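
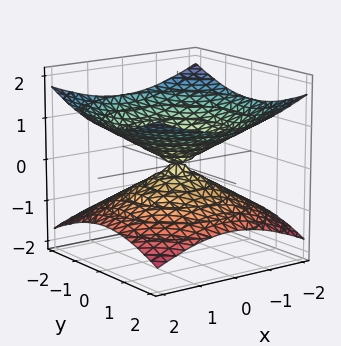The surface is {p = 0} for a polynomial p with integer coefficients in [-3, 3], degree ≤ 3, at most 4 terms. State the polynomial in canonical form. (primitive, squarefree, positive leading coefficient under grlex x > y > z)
x^2 + y^2 - 3*z^2

Degree: two nappes meeting at a single point; a quadric, so deg p = 2.
Symmetries: it's symmetric under z → −z, forcing even powers of z; the surface is invariant under rotation about z: p = q(x² + y², z).
Reading off the gridlines: a circular section at z = -1 has radius between 1 and 2; it crosses the x-axis at the gridline x = 0.
Solving for integer coefficients yields p as stated.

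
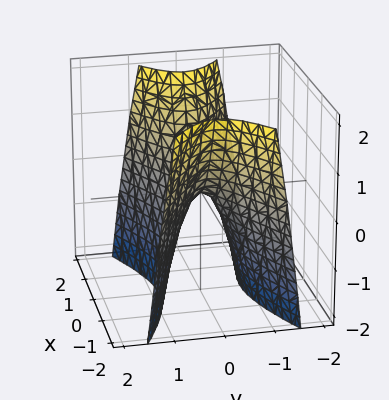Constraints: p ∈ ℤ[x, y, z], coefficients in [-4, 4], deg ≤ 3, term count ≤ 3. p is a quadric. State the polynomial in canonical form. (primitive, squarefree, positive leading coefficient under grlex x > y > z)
x^2 - 3*y^2 - z

(a) Degree: a hyperbolic paraboloid; a quadric, so deg p = 2.
(b) Symmetries: it's symmetric under x → −x, forcing even powers of x; mirror symmetry y ↦ −y ⇒ only even powers of y.
(c) Observable constraints: it meets the x-axis at x = 0 (among the integer gridlines); it crosses the y-axis at the gridline y = 0; it crosses the z-axis at the gridline z = 0.
(d) Solving for integer coefficients yields p as stated.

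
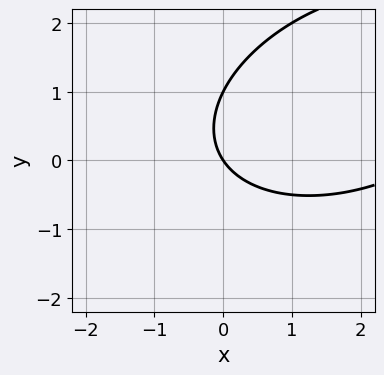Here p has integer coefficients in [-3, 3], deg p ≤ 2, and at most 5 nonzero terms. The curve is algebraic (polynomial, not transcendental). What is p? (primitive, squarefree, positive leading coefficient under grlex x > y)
x^2 - x*y + 2*y^2 - 3*x - 2*y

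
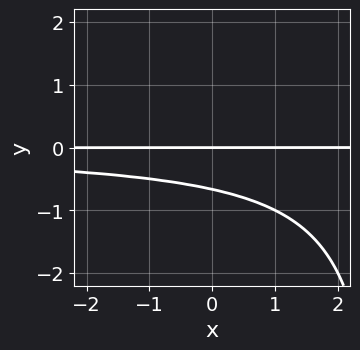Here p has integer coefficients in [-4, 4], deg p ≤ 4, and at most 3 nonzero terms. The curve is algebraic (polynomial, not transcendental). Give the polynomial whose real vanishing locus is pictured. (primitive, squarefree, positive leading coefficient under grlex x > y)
x*y^2 - 3*y^2 - 2*y

(a) The degree is 3 — a generic line meets the curve in up to 3 points.
(b) Observable constraints: one y-axis crossing is at y = 0; every point of the x-axis in the box is on the curve.
(c) Fitting integer coefficients to these (and the overall shape) gives p.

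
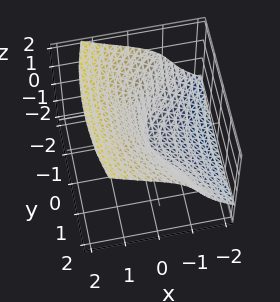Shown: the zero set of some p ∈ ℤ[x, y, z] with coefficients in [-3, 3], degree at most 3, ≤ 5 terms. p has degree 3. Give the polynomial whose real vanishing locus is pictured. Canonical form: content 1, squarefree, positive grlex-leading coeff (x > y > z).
x^3 - 2*z^3 + 3*x*z + y^2 + 2*x

1. Degree: the shape is more complex than any degree-2 surface, so deg p = 3.
2. Observable constraints: one z-axis crossing is at z = 0; it crosses the y-axis at the gridline y = 0.
3. These observations pin down the coefficients.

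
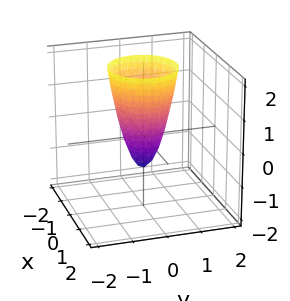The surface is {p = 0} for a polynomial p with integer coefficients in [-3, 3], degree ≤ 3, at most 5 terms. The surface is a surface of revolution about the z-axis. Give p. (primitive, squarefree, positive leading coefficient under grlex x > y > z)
1. The degree is 2 — no degree-1 surface has this shape.
2. Symmetries: rotational symmetry about the z-axis ⇒ p depends on x, y only through x² + y².
3. Checking where it meets the axes: it crosses the z-axis at the gridline z = -1; a circular section at z = 2 has radius exactly 1.
4. Putting this together gives p.

3*x^2 + 3*y^2 - z - 1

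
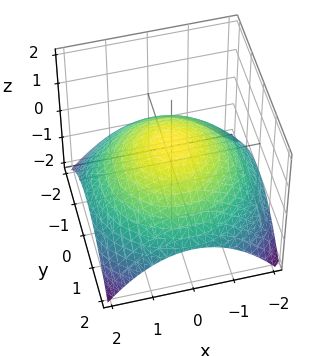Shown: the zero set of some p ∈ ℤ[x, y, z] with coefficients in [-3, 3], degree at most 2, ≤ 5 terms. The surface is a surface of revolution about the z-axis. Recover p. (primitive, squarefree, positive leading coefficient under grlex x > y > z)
1. Degree: no degree-1 surface has this shape, so deg p = 2.
2. By symmetry, the z-axis is an axis of rotation, so x and y enter only as x² + y².
3. Reading off the gridlines: a circular section at z = 0 has radius between 1 and 2.
4. These observations pin down the coefficients.

x^2 + y^2 + 3*z - 2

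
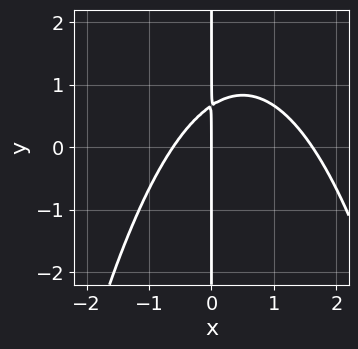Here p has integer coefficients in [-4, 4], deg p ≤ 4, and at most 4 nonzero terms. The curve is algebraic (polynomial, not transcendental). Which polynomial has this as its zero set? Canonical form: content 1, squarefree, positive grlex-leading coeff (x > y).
2*x^3 - 2*x^2 + 3*x*y - 2*x

The degree is 3 — a generic line meets the curve in up to 3 points.
Reading off the gridlines: one x-axis crossing is at x = 0; every point of the y-axis in the box is on the curve.
Together with the visible shape, these determine p as stated.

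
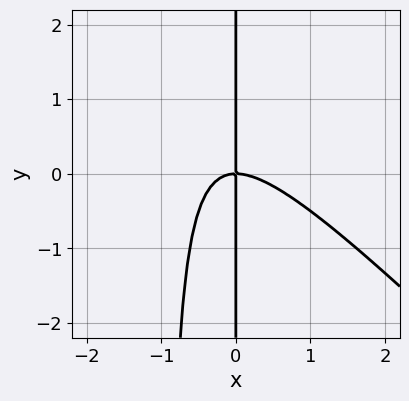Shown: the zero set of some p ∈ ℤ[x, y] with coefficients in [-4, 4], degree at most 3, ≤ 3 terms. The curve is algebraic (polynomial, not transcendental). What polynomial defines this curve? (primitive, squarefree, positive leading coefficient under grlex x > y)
1. The degree is 3 — no degree-2 curve has this shape.
2. Observable constraints: it meets the x-axis at x = 0 (among the integer gridlines); the visible y-axis segment lies entirely on the curve.
3. The integer polynomial consistent with all of this is the stated p.

x^3 + x^2*y + x*y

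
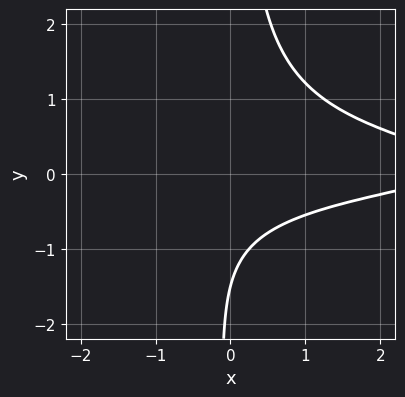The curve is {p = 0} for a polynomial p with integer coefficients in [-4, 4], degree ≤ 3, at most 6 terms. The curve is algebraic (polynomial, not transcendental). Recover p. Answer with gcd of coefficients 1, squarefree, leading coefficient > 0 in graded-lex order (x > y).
3*x*y^2 + x - 2*y - 3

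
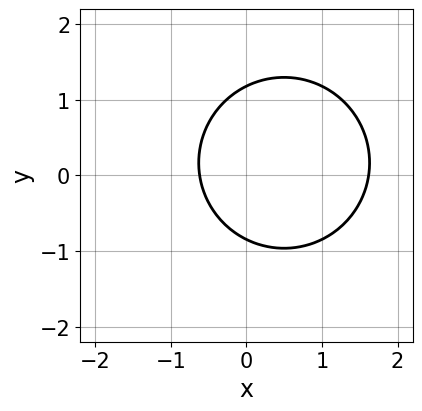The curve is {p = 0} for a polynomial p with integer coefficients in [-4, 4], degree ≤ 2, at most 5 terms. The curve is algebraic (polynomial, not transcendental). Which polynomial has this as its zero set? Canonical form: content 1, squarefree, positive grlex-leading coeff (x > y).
3*x^2 + 3*y^2 - 3*x - y - 3

First, deg p = 2. A generic line meets the curve in up to 2 points.
Finally, solving for integer coefficients yields p as stated.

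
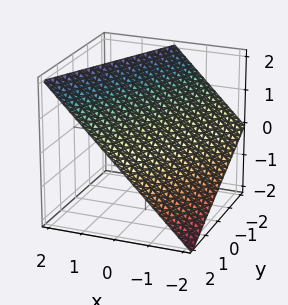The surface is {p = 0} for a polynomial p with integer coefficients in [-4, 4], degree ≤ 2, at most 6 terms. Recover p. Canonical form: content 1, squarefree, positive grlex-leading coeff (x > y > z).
2*x - y - 2*z + 2

1. Degree: every cross-section is a straight line — this is a plane, so deg p = 1.
2. Observable constraints: it meets the y-axis at y = 2 (among the integer gridlines); it crosses the z-axis at the gridline z = 1; one x-axis crossing is at x = -1.
3. These observations pin down the coefficients.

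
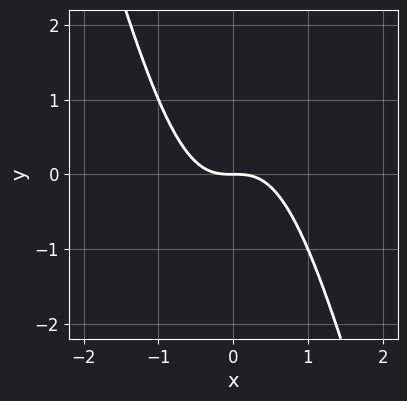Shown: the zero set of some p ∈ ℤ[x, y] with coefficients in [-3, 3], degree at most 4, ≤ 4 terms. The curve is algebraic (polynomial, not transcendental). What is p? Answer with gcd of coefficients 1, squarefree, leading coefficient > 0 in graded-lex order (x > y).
3*x^3 + x^2*y + 2*y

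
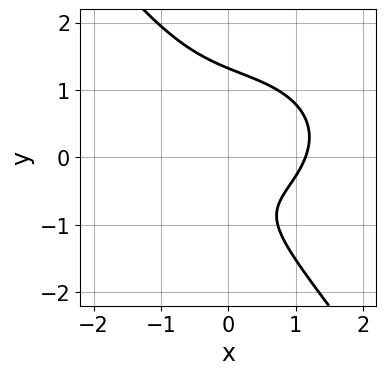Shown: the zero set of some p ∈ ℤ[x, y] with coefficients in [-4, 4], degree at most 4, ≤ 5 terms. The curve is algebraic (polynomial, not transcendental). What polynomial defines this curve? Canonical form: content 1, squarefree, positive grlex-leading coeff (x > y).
The degree is 3 — a generic line meets the curve in up to 3 points.
Matching integer coefficients to the picture gives p.

2*x^3 + 3*x*y^2 + 3*y^3 - 3*y - 3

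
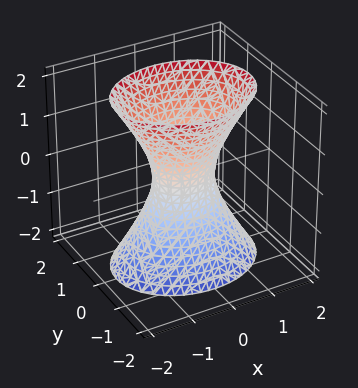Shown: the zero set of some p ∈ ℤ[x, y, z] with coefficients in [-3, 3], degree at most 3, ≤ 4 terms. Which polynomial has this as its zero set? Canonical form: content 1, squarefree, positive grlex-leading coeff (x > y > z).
2*x^2 + 3*y^2 - z^2 - 1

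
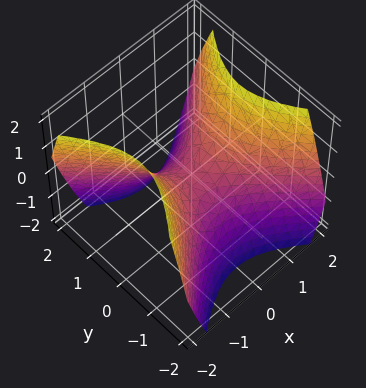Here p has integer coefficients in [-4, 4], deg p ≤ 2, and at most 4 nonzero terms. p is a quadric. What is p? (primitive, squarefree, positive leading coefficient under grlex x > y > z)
x^2 - y^2 - z

(a) deg p = 2. A hyperbolic paraboloid; a quadric.
(b) Symmetries: the y ↦ −y reflection is a symmetry, so y appears only in even powers; mirror symmetry x ↦ −x ⇒ only even powers of x.
(c) Against the integer gridlines: it crosses the x-axis at the gridline x = 0; it crosses the z-axis at the gridline z = 0.
(d) These observations pin down the coefficients.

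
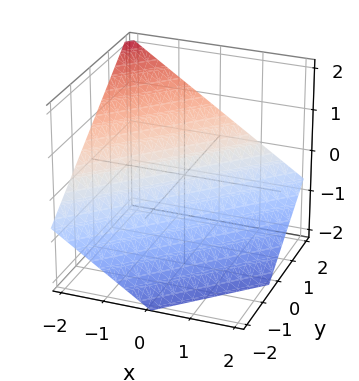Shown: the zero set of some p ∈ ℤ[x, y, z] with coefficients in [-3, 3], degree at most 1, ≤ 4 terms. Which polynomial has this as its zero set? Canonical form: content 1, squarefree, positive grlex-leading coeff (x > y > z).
2*x - 2*y + 3*z + 2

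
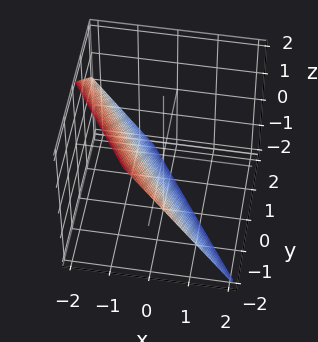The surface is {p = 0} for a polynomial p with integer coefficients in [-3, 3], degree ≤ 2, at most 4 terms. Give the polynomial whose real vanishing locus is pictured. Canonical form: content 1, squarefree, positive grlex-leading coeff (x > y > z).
3*x + 2*y + 2*z + 2

1. Degree: every cross-section is a straight line — this is a plane, so deg p = 1.
2. From the visible intercepts: it meets the y-axis at y = -1 (among the integer gridlines); it meets the z-axis at z = -1 (among the integer gridlines).
3. These observations pin down the coefficients.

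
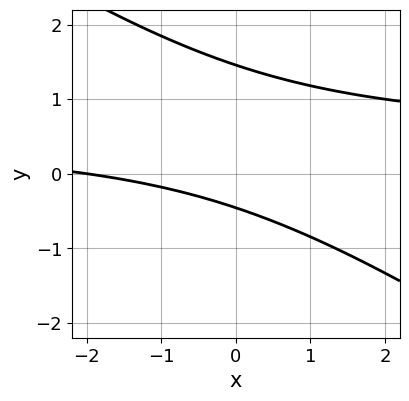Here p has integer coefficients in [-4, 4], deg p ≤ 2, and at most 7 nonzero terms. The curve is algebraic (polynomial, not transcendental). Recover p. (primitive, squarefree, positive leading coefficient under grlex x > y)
2*x*y + 3*y^2 - x - 3*y - 2

(a) Degree: a generic line meets the curve in up to 2 points, so deg p = 2.
(b) Reading off the gridlines: it meets the x-axis at x = -2 (among the integer gridlines).
(c) Fitting integer coefficients to these (and the overall shape) gives p.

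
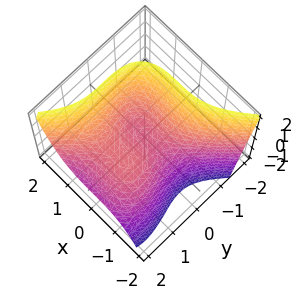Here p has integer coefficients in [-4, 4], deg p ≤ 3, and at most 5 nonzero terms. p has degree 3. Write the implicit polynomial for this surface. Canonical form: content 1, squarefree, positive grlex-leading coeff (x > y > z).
2*x^3 - 2*y^3 - y^2*z + 3*y^2 - 3*z

Degree: a generic line meets the surface in up to 3 points, so deg p = 3.
Observable constraints: one z-axis crossing is at z = 0; it meets the x-axis at x = 0 (among the integer gridlines).
Fitting integer coefficients to these (and the overall shape) gives p.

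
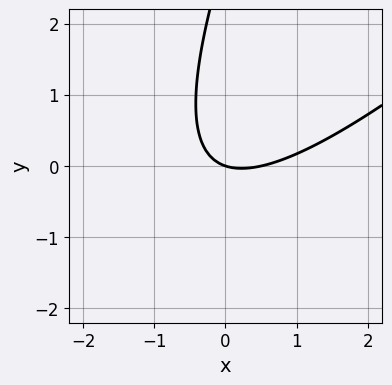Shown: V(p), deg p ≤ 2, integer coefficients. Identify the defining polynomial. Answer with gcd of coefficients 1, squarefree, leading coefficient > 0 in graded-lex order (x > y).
2*x^2 - 3*x*y + y^2 - x - 3*y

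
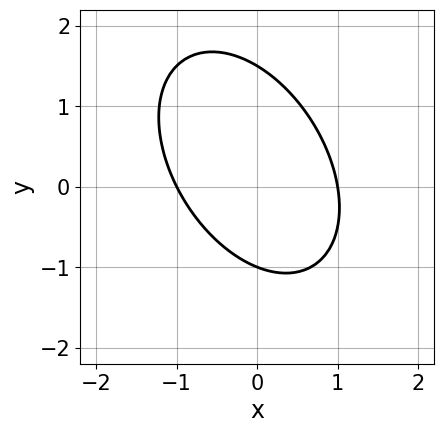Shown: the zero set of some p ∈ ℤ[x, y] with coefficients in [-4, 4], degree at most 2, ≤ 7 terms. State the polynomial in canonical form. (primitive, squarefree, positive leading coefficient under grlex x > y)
(a) The degree is 2 — a generic line meets the curve in up to 2 points.
(b) From the visible intercepts: among the integer gridlines, it crosses the x-axis at x ∈ {-1, 1}; it meets the y-axis at y = -1 (among the integer gridlines).
(c) Together with the visible shape, these determine p as stated.

3*x^2 + 2*x*y + 2*y^2 - y - 3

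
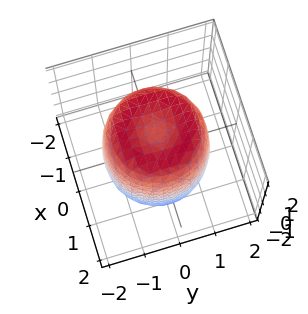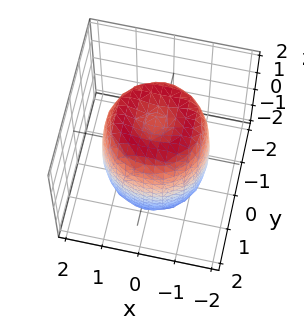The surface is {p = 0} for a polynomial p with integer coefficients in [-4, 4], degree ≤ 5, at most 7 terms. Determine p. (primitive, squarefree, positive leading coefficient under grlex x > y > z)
2*x^4 + 4*x^2*y^2 + 2*y^4 - 3*x^2 - 3*y^2 + z^2 - 2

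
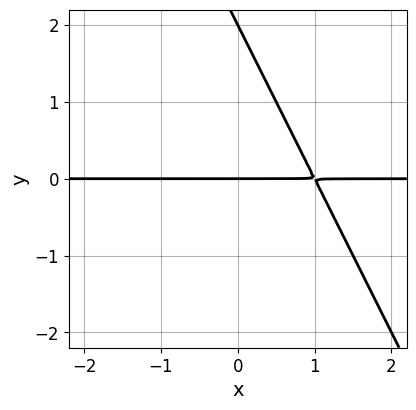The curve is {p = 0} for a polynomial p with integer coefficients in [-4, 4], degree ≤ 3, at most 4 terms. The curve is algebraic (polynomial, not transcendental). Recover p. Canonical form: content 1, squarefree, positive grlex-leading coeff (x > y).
First, deg p = 2. The shape is more complex than any degree-1 curve.
Next, from the visible intercepts: among the integer gridlines, it crosses the y-axis at y ∈ {0, 2}; the visible x-axis segment lies entirely on the curve.
Finally, the integer polynomial consistent with all of this is the stated p.

2*x*y + y^2 - 2*y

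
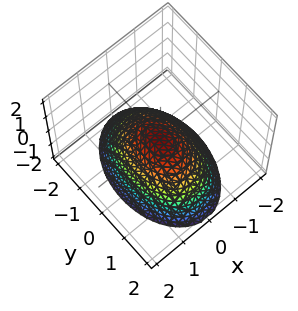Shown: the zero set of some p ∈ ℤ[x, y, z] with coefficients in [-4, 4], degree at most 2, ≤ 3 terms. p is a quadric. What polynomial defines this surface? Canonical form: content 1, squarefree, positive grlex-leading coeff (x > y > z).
(a) deg p = 2. A paraboloid; a quadric.
(b) Symmetries: the x ↦ −x reflection is a symmetry, so x appears only in even powers; mirror symmetry y ↦ −y ⇒ only even powers of y.
(c) Checking where it meets the axes: one x-axis crossing is at x = 0; one y-axis crossing is at y = 0.
(d) Assembling these constraints gives the stated polynomial.

2*x^2 + y^2 + 2*z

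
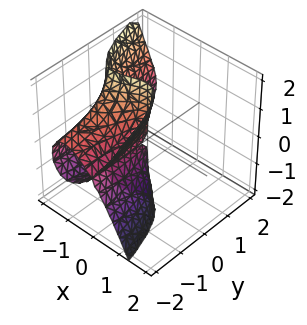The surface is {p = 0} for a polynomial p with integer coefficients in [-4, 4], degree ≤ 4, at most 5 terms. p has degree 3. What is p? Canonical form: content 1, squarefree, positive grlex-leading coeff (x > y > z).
First, the degree is 3 — the shape is more complex than any degree-2 surface.
Then, from the visible intercepts: every point of the y-axis in the box is on the surface; the visible z-axis segment lies entirely on the surface.
Finally, assembling these constraints gives the stated polynomial.

2*x^3 + y*z^2 + 3*x^2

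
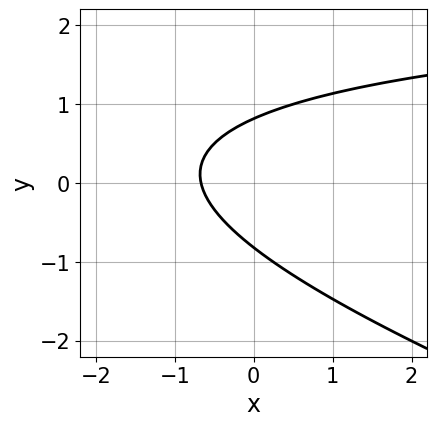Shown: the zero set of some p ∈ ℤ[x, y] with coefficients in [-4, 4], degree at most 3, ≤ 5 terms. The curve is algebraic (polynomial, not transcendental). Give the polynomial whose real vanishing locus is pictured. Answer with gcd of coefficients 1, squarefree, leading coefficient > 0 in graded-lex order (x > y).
The degree is 2 — a generic line meets the curve in up to 2 points.
Putting this together gives p.

x*y + 3*y^2 - 3*x - 2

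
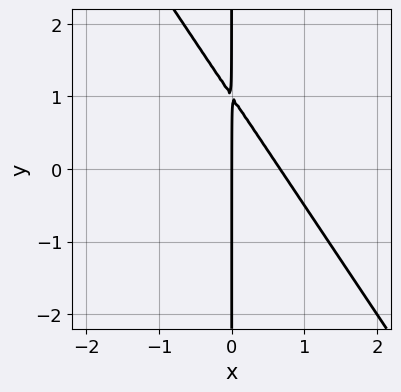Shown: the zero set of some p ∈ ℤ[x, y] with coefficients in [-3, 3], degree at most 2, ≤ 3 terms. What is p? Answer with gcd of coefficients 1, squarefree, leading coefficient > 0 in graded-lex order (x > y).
1. deg p = 2.
2. From the visible intercepts: it meets the x-axis at x = 0 (among the integer gridlines); the visible y-axis segment lies entirely on the curve.
3. These observations pin down the coefficients.

3*x^2 + 2*x*y - 2*x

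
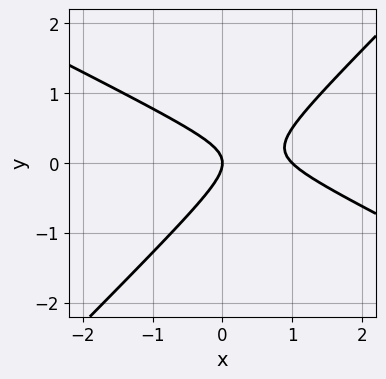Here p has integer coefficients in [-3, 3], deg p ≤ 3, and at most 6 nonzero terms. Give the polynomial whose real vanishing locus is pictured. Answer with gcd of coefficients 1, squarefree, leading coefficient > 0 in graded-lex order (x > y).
deg p = 2. A generic line meets the curve in up to 2 points.
Reading off the gridlines: one y-axis crossing is at y = 0; among the integer gridlines, it crosses the x-axis at x ∈ {0, 1}.
Fitting integer coefficients to these (and the overall shape) gives p.

x^2 + x*y - 2*y^2 - x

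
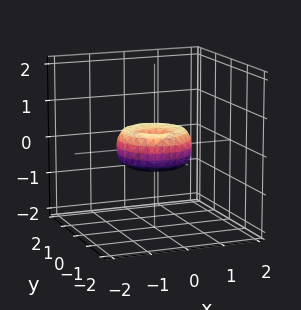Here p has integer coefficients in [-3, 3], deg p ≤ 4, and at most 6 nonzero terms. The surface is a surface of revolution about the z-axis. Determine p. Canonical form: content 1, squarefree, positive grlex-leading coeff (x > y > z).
x^4 + 2*x^2*y^2 + y^4 - x^2 - y^2 + z^2

1. deg p = 4.
2. Symmetry: the z-axis is an axis of rotation, so x and y enter only as x² + y².
3. Against the integer gridlines: one z-axis crossing is at z = 0; among the integer gridlines, it crosses the x-axis at x ∈ {-1, 0, 1}; among the integer gridlines, it crosses the y-axis at y ∈ {-1, 0, 1}; a circular section at z = 0 has radius exactly 1.
4. These observations pin down the coefficients.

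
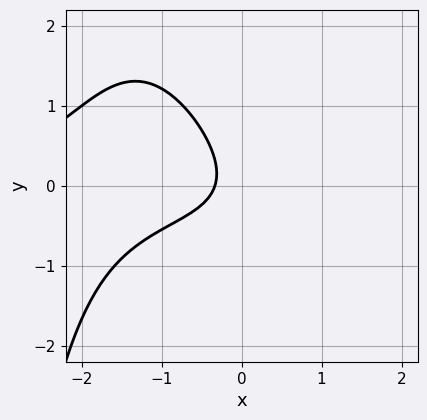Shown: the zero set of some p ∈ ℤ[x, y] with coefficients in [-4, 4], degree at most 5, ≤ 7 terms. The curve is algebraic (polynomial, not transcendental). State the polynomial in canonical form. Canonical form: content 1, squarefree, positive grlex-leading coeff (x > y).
x^3*y - 3*x*y - 3*y^2 - 3*x - 1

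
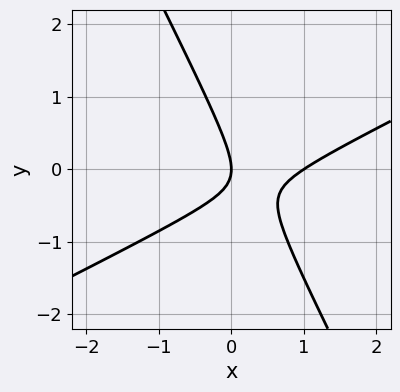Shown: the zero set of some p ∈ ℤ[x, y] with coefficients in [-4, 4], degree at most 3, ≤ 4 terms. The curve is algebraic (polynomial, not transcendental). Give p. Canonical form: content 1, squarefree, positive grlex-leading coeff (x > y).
2*x^2 - 3*x*y - 2*y^2 - 2*x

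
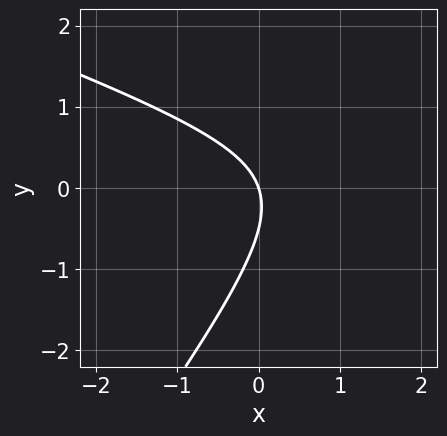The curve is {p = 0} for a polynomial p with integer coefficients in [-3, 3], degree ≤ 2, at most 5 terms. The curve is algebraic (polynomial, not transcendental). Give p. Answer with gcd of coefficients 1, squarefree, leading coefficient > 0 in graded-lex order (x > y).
x^2 + 2*x*y - 2*y^2 - 3*x - y

The degree is 2 — a generic line meets the curve in up to 2 points.
From the axis intercepts and sections: it crosses the x-axis at the gridline x = 0; one y-axis crossing is at y = 0.
Matching integer coefficients to the picture gives p.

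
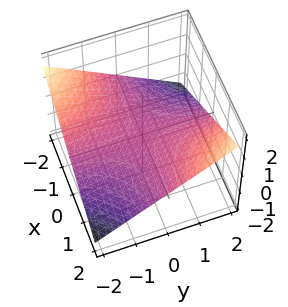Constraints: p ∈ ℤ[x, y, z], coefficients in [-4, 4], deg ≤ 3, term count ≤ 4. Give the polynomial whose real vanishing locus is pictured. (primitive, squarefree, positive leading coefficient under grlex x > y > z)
(a) The degree is 2 — a saddle surface; a quadric.
(b) From the axis intercepts and sections: the visible y-axis segment lies entirely on the surface; it crosses the z-axis at the gridline z = 0.
(c) These observations pin down the coefficients. Check: (-1, 0, 0) on the x-axis lies on the surface, and p(-1, 0, 0) = 0. ✓

x*y - 3*z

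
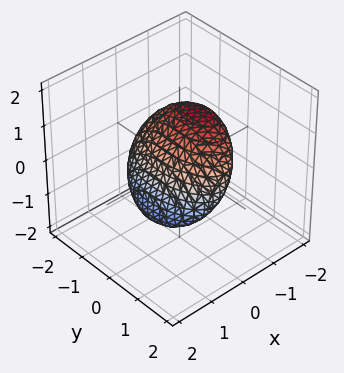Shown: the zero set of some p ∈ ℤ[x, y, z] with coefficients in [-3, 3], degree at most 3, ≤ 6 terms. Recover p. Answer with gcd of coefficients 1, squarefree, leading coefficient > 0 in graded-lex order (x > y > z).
1. The degree is 2 — no degree-1 surface has this shape.
2. Reading off the gridlines: the z-axis gridline crossings are at z ∈ {-1, 1}.
3. These observations pin down the coefficients.

3*x^2 + 3*x*z + y^2 + 2*z^2 - 2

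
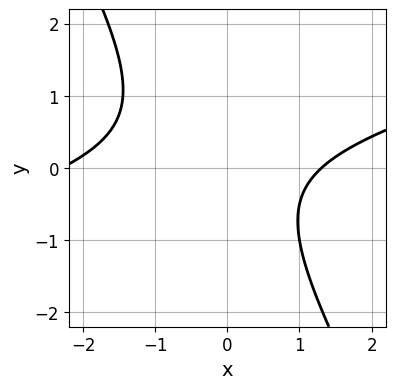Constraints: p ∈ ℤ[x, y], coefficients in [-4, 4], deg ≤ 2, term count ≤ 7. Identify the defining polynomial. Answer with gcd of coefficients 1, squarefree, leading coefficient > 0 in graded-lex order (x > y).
The degree is 2 — a generic line meets the curve in up to 2 points.
Reading off the gridlines: the curve avoids every integer y-axis point in the box.
Fitting integer coefficients to these (and the overall shape) gives p.

x^2 - 3*x*y - 2*y^2 + x - 3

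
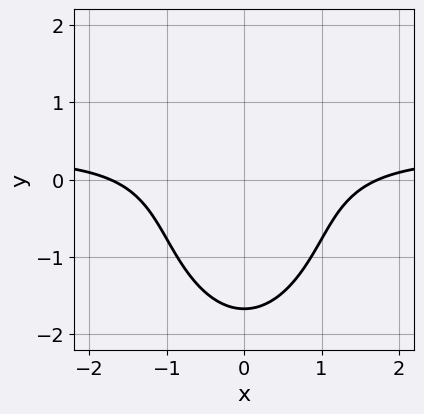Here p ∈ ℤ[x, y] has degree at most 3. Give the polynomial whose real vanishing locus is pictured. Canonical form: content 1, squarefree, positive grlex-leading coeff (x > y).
3*x^2*y + y^3 - x^2 - y + 3

(a) deg p = 3. The shape is more complex than any degree-2 curve.
(b) Symmetries: it's symmetric under x → −x, forcing even powers of x.
(c) Putting this together gives p.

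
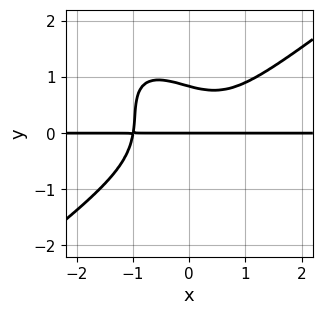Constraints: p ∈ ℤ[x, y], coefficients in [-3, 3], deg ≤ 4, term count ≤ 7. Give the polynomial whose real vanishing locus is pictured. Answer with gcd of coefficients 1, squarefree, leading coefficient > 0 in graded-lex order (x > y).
2*x^3*y - 2*x*y^3 - 2*y^4 - y^2 + 2*y

1. The degree is 4 — a generic line meets the curve in up to 4 points.
2. Checking where it meets the axes: every point of the x-axis in the box is on the curve; it crosses the y-axis at the gridline y = 0.
3. Assembling these constraints gives the stated polynomial.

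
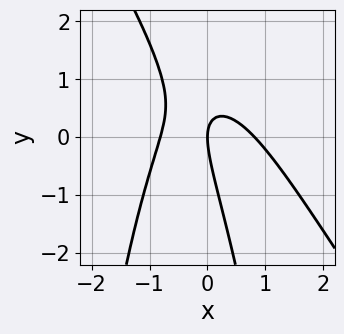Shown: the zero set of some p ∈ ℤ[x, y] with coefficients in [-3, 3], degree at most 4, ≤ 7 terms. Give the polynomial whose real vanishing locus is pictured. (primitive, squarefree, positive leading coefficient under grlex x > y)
The degree is 3 — no degree-2 curve has this shape.
Reading off the gridlines: one x-axis crossing is at x = 0; one y-axis crossing is at y = 0.
Putting this together gives p.

3*x^3 + 2*x^2*y + 3*x*y + y^2 - 2*x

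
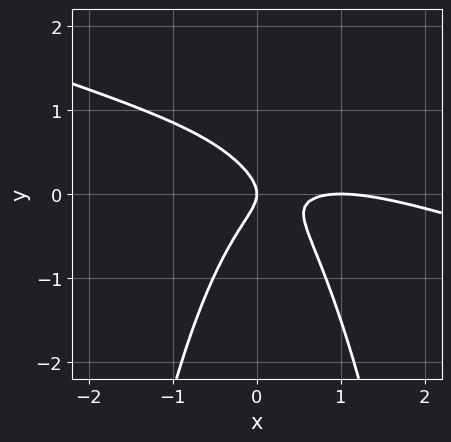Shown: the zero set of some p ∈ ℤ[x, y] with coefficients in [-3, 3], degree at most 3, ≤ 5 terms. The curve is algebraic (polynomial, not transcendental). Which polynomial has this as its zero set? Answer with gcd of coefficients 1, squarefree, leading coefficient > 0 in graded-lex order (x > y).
Degree: the shape is more complex than any degree-2 curve, so deg p = 3.
Checking where it meets the axes: it crosses the y-axis at the gridline y = 0; among the integer gridlines, it crosses the x-axis at x ∈ {0, 1}.
Putting this together gives p.

x^3 + 3*x^2*y - 2*x^2 + 2*y^2 + x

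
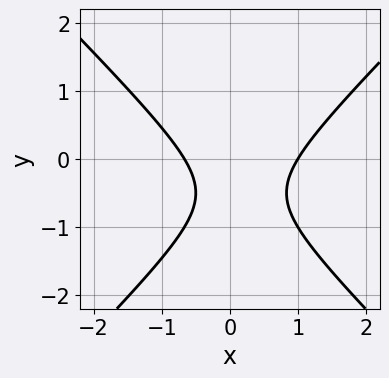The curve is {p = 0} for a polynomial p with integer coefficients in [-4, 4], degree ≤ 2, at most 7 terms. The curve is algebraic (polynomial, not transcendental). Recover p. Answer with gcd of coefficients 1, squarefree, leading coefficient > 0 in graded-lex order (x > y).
(a) deg p = 2. No degree-1 curve has this shape.
(b) Checking where it meets the axes: no y-intercept at any integer in the box; one x-axis crossing is at x = 1.
(c) Together with the visible shape, these determine p as stated.

3*x^2 - 3*y^2 - x - 3*y - 2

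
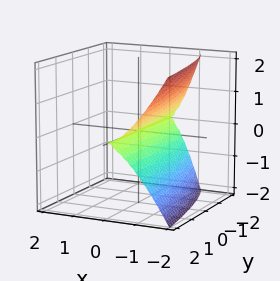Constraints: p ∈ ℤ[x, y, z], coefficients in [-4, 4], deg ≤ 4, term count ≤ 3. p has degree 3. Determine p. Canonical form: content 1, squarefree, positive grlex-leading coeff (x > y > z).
First, deg p = 3. No degree-2 surface has this shape.
Next, checking where it meets the axes: it meets the x-axis at x = 0 (among the integer gridlines); every point of the y-axis in the box is on the surface; one z-axis crossing is at z = 0.
Finally, fitting integer coefficients to these (and the overall shape) gives p.

3*x^3 + y*z^2 + 3*z^2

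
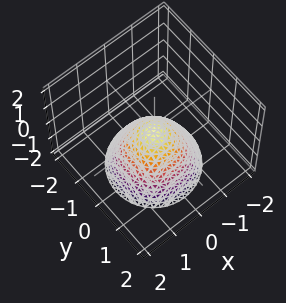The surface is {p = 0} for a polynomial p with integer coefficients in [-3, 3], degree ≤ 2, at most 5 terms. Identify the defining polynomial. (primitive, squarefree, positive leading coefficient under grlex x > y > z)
x^2 + y^2 + z

1. Degree: a paraboloid; a quadric, so deg p = 2.
2. By symmetry, the z-axis is an axis of rotation, so x and y enter only as x² + y².
3. Observable constraints: it crosses the z-axis at the gridline z = 0; it crosses the y-axis at the gridline y = 0; a circular section at z = -2 has radius between 1 and 2.
4. Solving for integer coefficients yields p as stated.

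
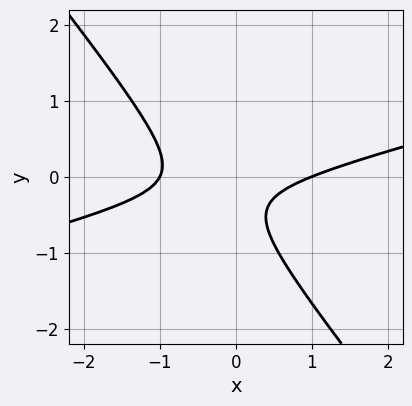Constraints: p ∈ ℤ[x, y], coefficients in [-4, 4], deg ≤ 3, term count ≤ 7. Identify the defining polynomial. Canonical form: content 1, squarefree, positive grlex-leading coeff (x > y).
The degree is 2 — no degree-1 curve has this shape.
Reading off the gridlines: among the integer gridlines, it crosses the x-axis at x ∈ {-1, 1}; it misses every integer gridline on the y-axis.
Solving for integer coefficients yields p as stated.

x^2 - 3*x*y - 3*y^2 - 2*y - 1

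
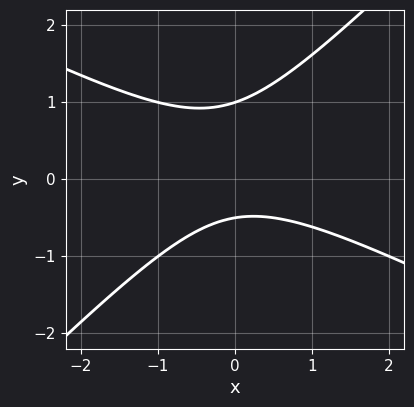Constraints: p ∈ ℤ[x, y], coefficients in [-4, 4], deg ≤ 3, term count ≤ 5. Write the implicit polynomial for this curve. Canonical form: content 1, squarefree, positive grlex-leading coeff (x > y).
x^2 + x*y - 2*y^2 + y + 1

1. deg p = 2. A generic line meets the curve in up to 2 points.
2. Reading off the gridlines: it misses every integer gridline on the x-axis; it crosses the y-axis at the gridline y = 1.
3. These observations pin down the coefficients.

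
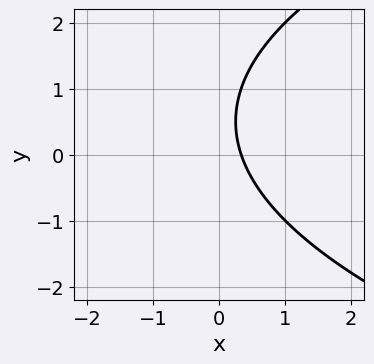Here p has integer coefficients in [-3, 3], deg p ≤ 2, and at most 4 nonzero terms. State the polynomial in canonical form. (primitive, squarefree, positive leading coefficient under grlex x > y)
First, the degree is 2 — a generic line meets the curve in up to 2 points.
Next, from the axis intercepts and sections: it misses every integer gridline on the y-axis.
Finally, together with the visible shape, these determine p as stated.

y^2 - 3*x - y + 1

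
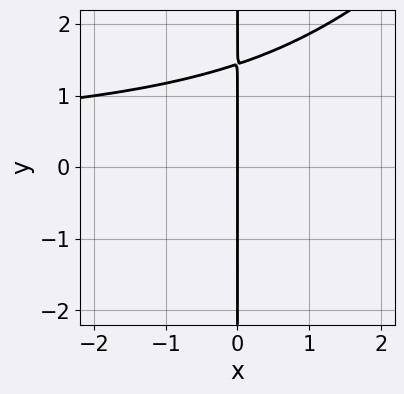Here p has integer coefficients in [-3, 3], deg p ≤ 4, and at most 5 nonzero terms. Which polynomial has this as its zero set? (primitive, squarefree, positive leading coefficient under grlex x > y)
x^2*y^2 - x*y^3 + 3*x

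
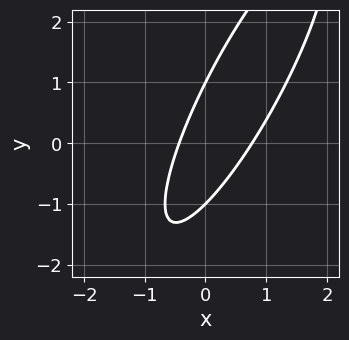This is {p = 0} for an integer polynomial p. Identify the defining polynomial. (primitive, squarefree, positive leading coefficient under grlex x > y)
3*x^2 - 3*x*y + y^2 - x - 1

First, degree: the shape is more complex than any degree-1 curve, so deg p = 2.
Then, reading off the gridlines: among the integer gridlines, it crosses the y-axis at y ∈ {-1, 1}.
Finally, the integer polynomial consistent with all of this is the stated p.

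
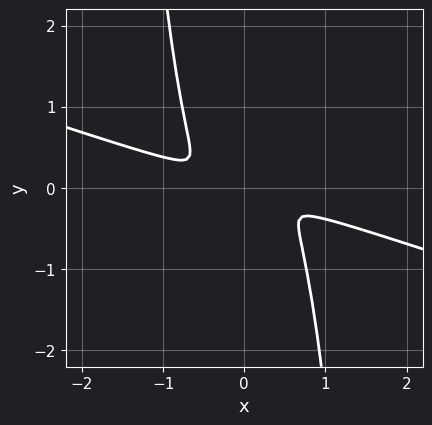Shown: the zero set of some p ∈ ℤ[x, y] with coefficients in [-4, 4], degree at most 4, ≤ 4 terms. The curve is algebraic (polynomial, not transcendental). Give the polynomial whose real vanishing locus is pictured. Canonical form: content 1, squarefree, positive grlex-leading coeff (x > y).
x^4 + 3*x^3*y + y^2

First, the degree is 4 — a generic line meets the curve in up to 4 points.
Finally, matching integer coefficients to the picture gives p.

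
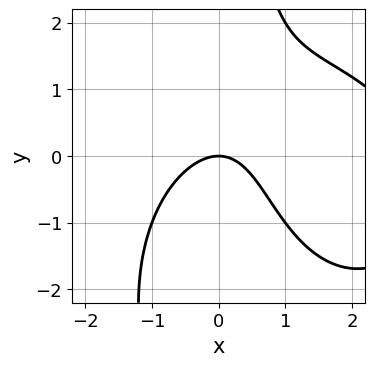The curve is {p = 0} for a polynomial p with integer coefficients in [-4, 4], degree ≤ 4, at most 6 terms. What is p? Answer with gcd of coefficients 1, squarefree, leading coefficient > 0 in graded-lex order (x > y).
x^3 + x*y^2 - 3*x^2 + 2*x*y - 3*y

Degree: no degree-2 curve has this shape, so deg p = 3.
From the axis intercepts and sections: one x-axis crossing is at x = 0; one y-axis crossing is at y = 0.
Assembling these constraints gives the stated polynomial.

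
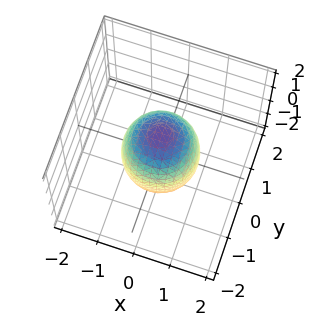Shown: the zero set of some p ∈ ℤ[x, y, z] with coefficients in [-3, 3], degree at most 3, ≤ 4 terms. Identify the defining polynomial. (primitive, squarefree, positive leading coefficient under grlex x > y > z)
First, degree: a closed, bounded, convex surface; a quadric, so deg p = 2.
Then, symmetries: mirror symmetry z ↦ −z ⇒ only even powers of z; rotational symmetry about the z-axis ⇒ p depends on x, y only through x² + y².
Then, checking where it meets the axes: among the integer gridlines, it crosses the x-axis at x ∈ {-1, 1}; a circular section at z = 1 has radius between 0 and 1; the y-axis gridline crossings are at y ∈ {-1, 1}.
Finally, the integer polynomial consistent with all of this is the stated p.

2*x^2 + 2*y^2 + z^2 - 2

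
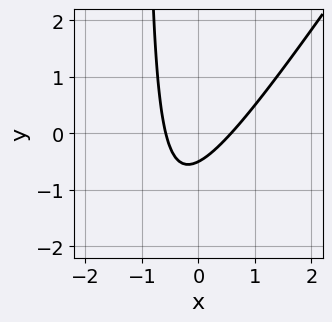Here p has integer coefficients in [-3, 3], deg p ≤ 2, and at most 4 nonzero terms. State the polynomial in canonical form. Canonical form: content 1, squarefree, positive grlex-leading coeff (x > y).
3*x^2 - 2*x*y - 2*y - 1

(a) Degree: the shape is more complex than any degree-1 curve, so deg p = 2.
(b) The integer polynomial consistent with all of this is the stated p.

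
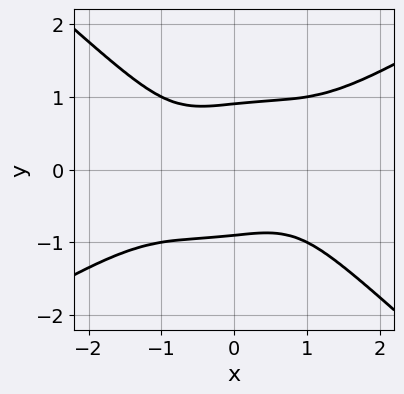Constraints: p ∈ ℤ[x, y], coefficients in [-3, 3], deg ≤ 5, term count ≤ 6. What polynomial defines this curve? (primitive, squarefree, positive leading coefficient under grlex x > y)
1. Degree: no degree-3 curve has this shape, so deg p = 4.
2. From the axis intercepts and sections: it misses every integer gridline on the x-axis.
3. Matching integer coefficients to the picture gives p.

x^4 - x^3*y - 3*y^4 + x*y + 2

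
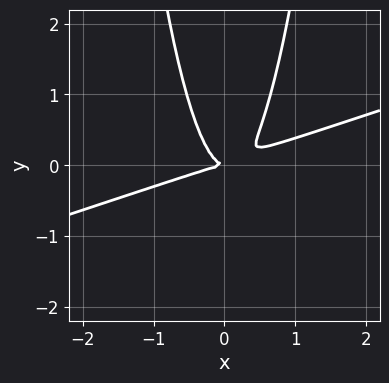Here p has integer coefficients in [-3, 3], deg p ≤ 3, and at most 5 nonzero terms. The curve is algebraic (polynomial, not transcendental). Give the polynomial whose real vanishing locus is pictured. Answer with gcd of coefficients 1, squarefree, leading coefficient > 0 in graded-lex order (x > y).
x^3 - 3*x^2*y + y^2

Degree: the shape is more complex than any degree-2 curve, so deg p = 3.
From the visible intercepts: it crosses the y-axis at the gridline y = 0; it crosses the x-axis at the gridline x = 0.
These observations pin down the coefficients.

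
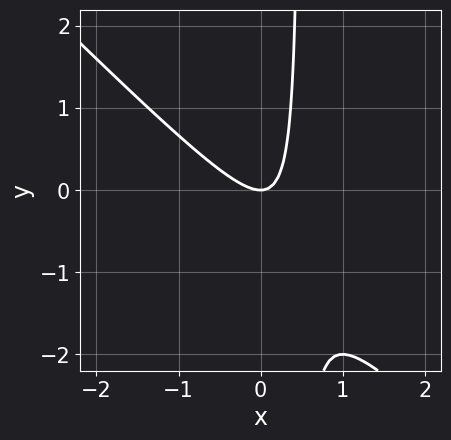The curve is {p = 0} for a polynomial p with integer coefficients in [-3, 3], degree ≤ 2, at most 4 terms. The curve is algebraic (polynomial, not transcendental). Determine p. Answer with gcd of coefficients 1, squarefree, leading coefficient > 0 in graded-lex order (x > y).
1. deg p = 2. A generic line meets the curve in up to 2 points.
2. Checking where it meets the axes: it meets the y-axis at y = 0 (among the integer gridlines); it meets the x-axis at x = 0 (among the integer gridlines).
3. These observations pin down the coefficients.

2*x^2 + 2*x*y - y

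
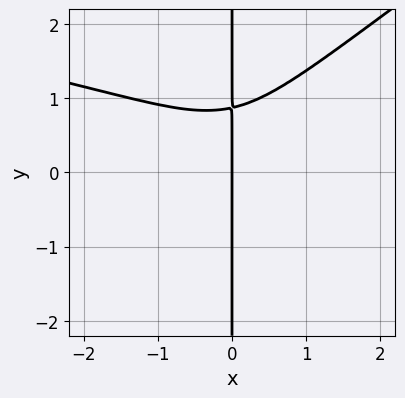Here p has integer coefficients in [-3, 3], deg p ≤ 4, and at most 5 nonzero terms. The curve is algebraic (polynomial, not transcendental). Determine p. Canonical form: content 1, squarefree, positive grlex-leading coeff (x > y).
1. Degree: a generic line meets the curve in up to 4 points, so deg p = 4.
2. Observable constraints: every point of the y-axis in the box is on the curve; it meets the x-axis at x = 0 (among the integer gridlines).
3. Putting this together gives p.

2*x^2*y^2 - 3*x*y^3 + 2*x^3 + 2*x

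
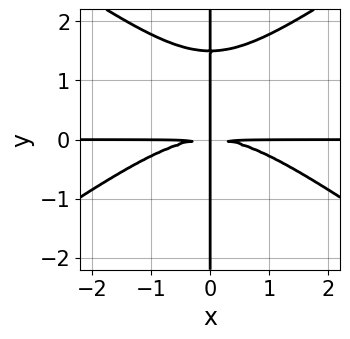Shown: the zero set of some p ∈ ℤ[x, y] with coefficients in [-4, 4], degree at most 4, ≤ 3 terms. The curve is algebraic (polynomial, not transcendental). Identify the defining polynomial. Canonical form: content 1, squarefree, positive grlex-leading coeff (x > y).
First, the degree is 4 — a generic line meets the curve in up to 4 points.
Next, reading off the gridlines: the visible x-axis segment lies entirely on the curve; the visible y-axis segment lies entirely on the curve.
Finally, these observations pin down the coefficients.

x^3*y - 2*x*y^3 + 3*x*y^2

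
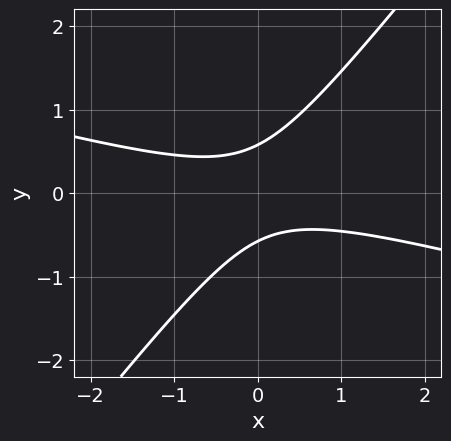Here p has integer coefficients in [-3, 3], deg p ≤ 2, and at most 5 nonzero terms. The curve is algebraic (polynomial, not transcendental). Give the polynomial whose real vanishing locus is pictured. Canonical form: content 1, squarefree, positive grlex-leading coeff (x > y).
First, the degree is 2 — the shape is more complex than any degree-1 curve.
Then, from the visible intercepts: the curve avoids every integer x-axis point in the box.
Finally, putting this together gives p.

x^2 + 3*x*y - 3*y^2 + 1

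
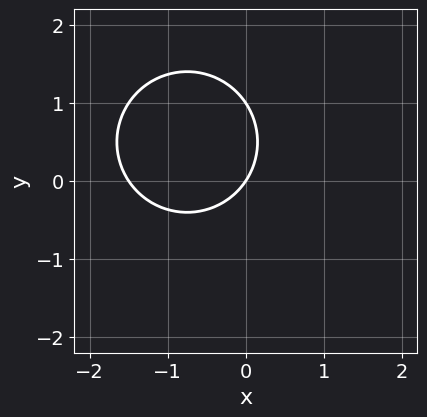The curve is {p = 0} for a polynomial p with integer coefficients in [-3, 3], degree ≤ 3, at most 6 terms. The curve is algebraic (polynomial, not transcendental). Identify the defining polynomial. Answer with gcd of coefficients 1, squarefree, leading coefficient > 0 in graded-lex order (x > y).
2*x^2 + 2*y^2 + 3*x - 2*y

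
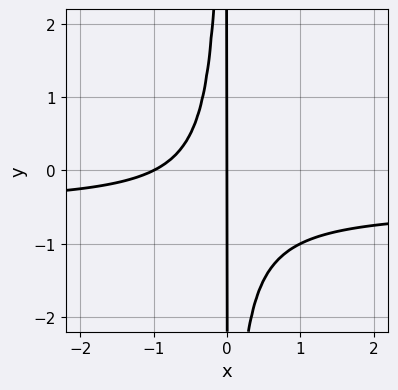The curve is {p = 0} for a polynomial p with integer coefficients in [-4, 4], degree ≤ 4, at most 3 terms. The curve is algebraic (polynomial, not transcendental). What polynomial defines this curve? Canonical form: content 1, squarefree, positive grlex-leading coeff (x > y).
(a) deg p = 3.
(b) Against the integer gridlines: every point of the y-axis in the box is on the curve; the x-axis gridline crossings are at x ∈ {-1, 0}.
(c) Putting this together gives p.

2*x^2*y + x^2 + x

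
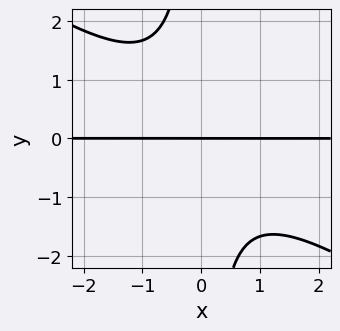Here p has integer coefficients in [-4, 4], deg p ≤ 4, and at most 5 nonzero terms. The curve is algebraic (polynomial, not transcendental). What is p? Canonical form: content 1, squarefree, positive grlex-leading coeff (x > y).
First, degree: no degree-2 curve has this shape, so deg p = 3.
Next, reading off the gridlines: one y-axis crossing is at y = 0; every point of the x-axis in the box is on the curve.
Finally, the integer polynomial consistent with all of this is the stated p.

2*x^2*y + 3*x*y^2 + 3*y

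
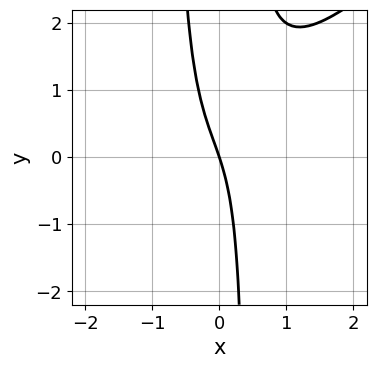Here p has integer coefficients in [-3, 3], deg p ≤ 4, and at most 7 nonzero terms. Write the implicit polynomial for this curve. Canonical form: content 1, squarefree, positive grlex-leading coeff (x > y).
deg p = 3.
Observable constraints: it meets the y-axis at y = 0 (among the integer gridlines); one x-axis crossing is at x = 0.
Solving for integer coefficients yields p as stated.

3*x^3 - 3*x^2*y - x*y + 3*x + y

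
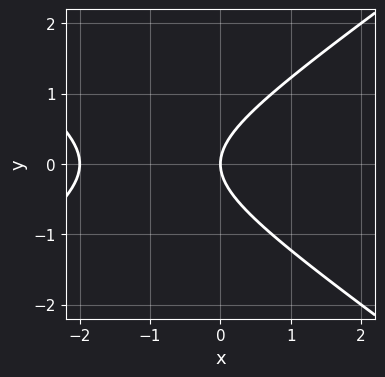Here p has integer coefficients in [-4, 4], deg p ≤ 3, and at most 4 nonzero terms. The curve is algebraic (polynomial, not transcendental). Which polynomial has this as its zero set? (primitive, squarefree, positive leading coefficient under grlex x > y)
x^2 - 2*y^2 + 2*x

The degree is 2 — no degree-1 curve has this shape.
Symmetries: the y ↦ −y reflection is a symmetry, so y appears only in even powers.
Observable constraints: it meets the y-axis at y = 0 (among the integer gridlines); the x-axis gridline crossings are at x ∈ {-2, 0}.
Matching integer coefficients to the picture gives p.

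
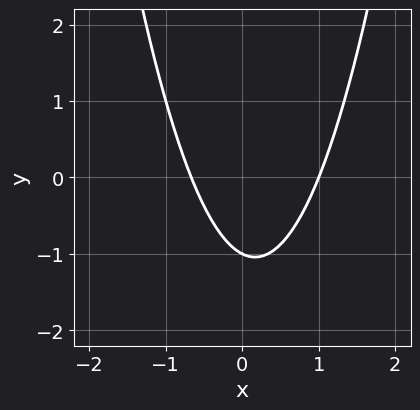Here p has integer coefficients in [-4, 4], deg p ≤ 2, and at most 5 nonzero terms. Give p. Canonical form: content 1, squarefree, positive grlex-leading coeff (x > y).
3*x^2 - x - 2*y - 2

1. deg p = 2. A generic line meets the curve in up to 2 points.
2. From the axis intercepts and sections: it meets the x-axis at x = 1 (among the integer gridlines); one y-axis crossing is at y = -1.
3. Solving for integer coefficients yields p as stated.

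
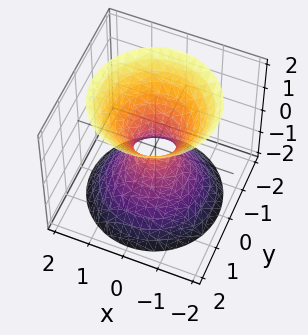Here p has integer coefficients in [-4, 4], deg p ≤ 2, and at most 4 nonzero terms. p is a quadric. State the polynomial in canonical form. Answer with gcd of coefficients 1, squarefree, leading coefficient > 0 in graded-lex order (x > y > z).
1. Degree: one connected sheet with a waist; a quadric, so deg p = 2.
2. Symmetries: the surface is invariant under rotation about z: p = q(x² + y², z); it's symmetric under z → −z, forcing even powers of z.
3. Against the integer gridlines: the surface avoids every integer z-axis point in the box; a circular section at z = 0 has radius between 0 and 1.
4. Putting this together gives p.

3*x^2 + 3*y^2 - 2*z^2 - 1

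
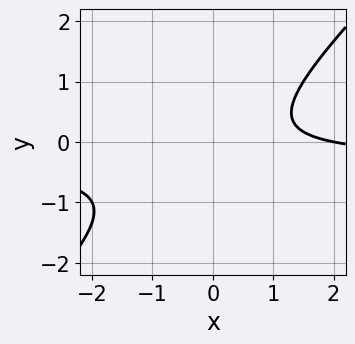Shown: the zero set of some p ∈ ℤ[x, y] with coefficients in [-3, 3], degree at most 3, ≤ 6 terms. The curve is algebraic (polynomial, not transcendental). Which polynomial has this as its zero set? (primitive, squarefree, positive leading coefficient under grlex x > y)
1. Degree: no degree-1 curve has this shape, so deg p = 2.
2. From the visible intercepts: it meets the x-axis at x = 2 (among the integer gridlines); no y-intercept at any integer in the box.
3. Putting this together gives p.

3*x*y - 3*y^2 + x - y - 2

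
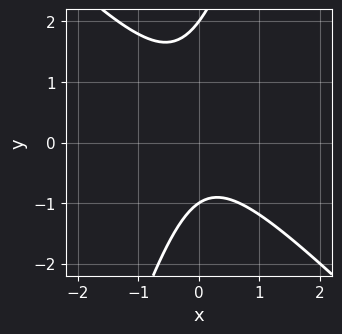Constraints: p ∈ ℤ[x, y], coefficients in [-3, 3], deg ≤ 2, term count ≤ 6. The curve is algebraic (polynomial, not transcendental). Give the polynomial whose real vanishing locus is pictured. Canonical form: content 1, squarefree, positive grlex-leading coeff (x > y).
3*x^2 + 2*x*y - y^2 + y + 2

1. deg p = 2. A generic line meets the curve in up to 2 points.
2. Reading off the gridlines: among the integer gridlines, it crosses the y-axis at y ∈ {-1, 2}; it misses every integer gridline on the x-axis.
3. Solving for integer coefficients yields p as stated.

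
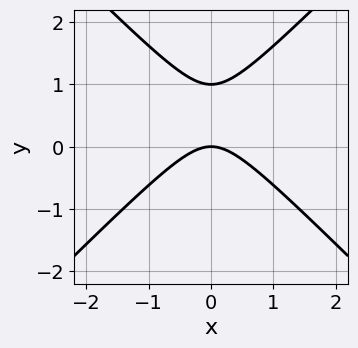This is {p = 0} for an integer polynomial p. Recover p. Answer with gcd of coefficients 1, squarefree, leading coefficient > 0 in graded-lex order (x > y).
x^2 - y^2 + y

1. Degree: no degree-1 curve has this shape, so deg p = 2.
2. Symmetries: the x ↦ −x reflection is a symmetry, so x appears only in even powers.
3. Reading off the gridlines: it crosses the x-axis at the gridline x = 0; the y-axis gridline crossings are at y ∈ {0, 1}.
4. These observations pin down the coefficients.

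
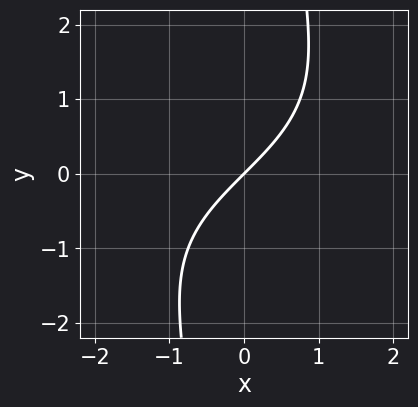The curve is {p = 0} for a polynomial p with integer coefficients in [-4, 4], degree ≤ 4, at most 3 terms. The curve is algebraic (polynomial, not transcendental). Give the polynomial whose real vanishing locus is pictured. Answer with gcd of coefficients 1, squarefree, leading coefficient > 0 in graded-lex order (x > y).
x*y^2 + 3*x - 3*y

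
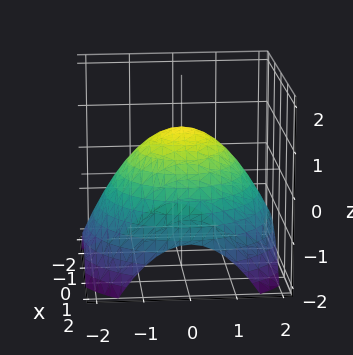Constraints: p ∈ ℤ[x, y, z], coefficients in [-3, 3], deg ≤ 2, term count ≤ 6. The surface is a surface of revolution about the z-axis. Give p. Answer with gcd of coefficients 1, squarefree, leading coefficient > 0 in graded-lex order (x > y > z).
x^2 + y^2 + 2*z - 2

(a) deg p = 2. The shape is more complex than any degree-1 surface.
(b) By symmetry, the z-axis is an axis of rotation, so x and y enter only as x² + y².
(c) Checking where it meets the axes: a circular section at z = 0 has radius between 1 and 2; it meets the z-axis at z = 1 (among the integer gridlines).
(d) These observations pin down the coefficients.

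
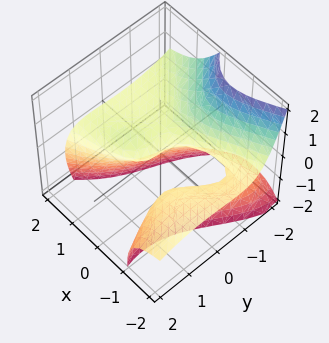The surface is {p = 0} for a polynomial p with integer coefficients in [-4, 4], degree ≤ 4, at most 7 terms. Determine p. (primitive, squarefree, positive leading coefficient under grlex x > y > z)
3*x^2*z - 3*x*y*z + y^3 + 2*z^2 - x

First, deg p = 3.
Next, checking where it meets the axes: it meets the y-axis at y = 0 (among the integer gridlines); one z-axis crossing is at z = 0; it meets the x-axis at x = 0 (among the integer gridlines).
Finally, together with the visible shape, these determine p as stated.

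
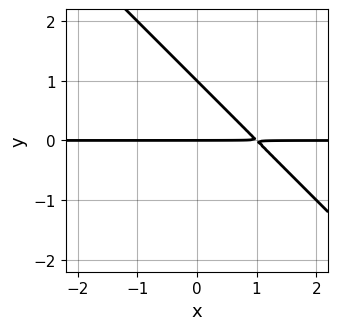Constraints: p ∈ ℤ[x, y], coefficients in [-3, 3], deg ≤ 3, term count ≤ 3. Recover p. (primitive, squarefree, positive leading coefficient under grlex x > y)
(a) The degree is 2 — a generic line meets the curve in up to 2 points.
(b) Observable constraints: among the integer gridlines, it crosses the y-axis at y ∈ {0, 1}; every point of the x-axis in the box is on the curve.
(c) Matching integer coefficients to the picture gives p.

x*y + y^2 - y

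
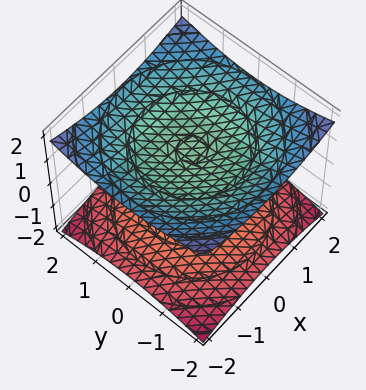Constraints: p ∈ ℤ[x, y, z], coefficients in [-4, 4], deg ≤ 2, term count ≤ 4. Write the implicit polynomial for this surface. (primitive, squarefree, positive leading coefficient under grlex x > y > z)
x^2 + y^2 - 3*z^2 + 3

1. The picture has 2 separate pieces. Treating them together as one polynomial.
2. deg p = 2. Two sheets facing apart; a quadric.
3. Symmetries: rotational symmetry about the z-axis ⇒ p depends on x, y only through x² + y²; mirror symmetry z ↦ −z ⇒ only even powers of z.
4. From the axis intercepts and sections: the z-axis gridline crossings are at z ∈ {-1, 1}; no x-intercept at any integer in the box.
5. Matching integer coefficients to the picture gives p.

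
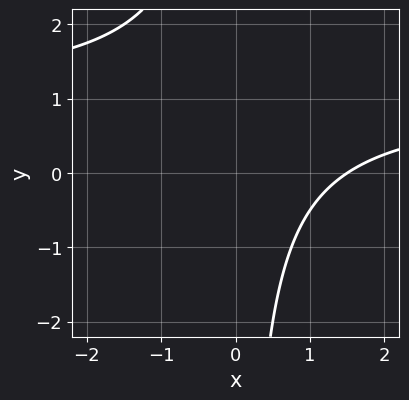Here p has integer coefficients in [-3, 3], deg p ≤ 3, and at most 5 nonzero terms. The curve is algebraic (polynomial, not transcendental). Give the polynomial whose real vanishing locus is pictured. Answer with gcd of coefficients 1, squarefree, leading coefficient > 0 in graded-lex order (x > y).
2*x*y - 2*x + 3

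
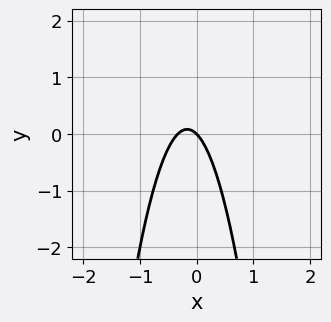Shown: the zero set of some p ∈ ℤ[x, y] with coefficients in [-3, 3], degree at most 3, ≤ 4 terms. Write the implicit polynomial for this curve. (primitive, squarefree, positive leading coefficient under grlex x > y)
3*x^2 + x + y

First, the degree is 2 — a generic line meets the curve in up to 2 points.
Next, from the axis intercepts and sections: it crosses the x-axis at the gridline x = 0; it meets the y-axis at y = 0 (among the integer gridlines).
Finally, fitting integer coefficients to these (and the overall shape) gives p.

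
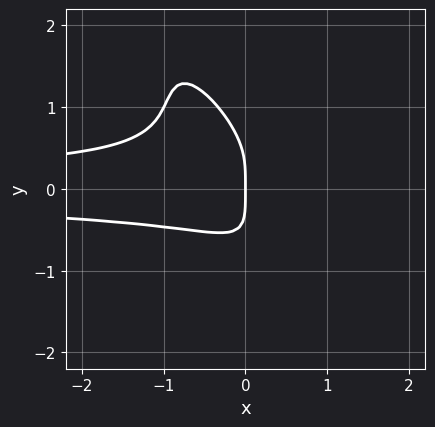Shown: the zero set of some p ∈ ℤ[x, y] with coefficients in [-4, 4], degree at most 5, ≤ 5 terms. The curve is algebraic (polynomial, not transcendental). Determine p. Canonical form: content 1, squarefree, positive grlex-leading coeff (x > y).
1. The degree is 4 — no degree-3 curve has this shape.
2. From the visible intercepts: it crosses the x-axis at the gridline x = 0; it meets the y-axis at y = 0 (among the integer gridlines).
3. Putting this together gives p.

3*x^2*y^2 + 3*x*y^3 + y^4 + x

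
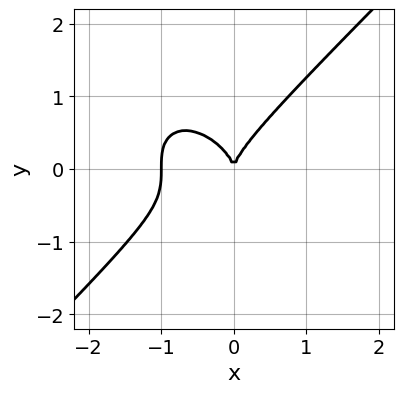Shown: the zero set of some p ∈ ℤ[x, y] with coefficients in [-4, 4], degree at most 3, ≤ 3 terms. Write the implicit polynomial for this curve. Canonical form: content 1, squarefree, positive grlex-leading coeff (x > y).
1. Degree: the shape is more complex than any degree-2 curve, so deg p = 3.
2. From the visible intercepts: it meets the y-axis at y = 0 (among the integer gridlines); the x-axis gridline crossings are at x ∈ {-1, 0}.
3. Matching integer coefficients to the picture gives p.

x^3 - y^3 + x^2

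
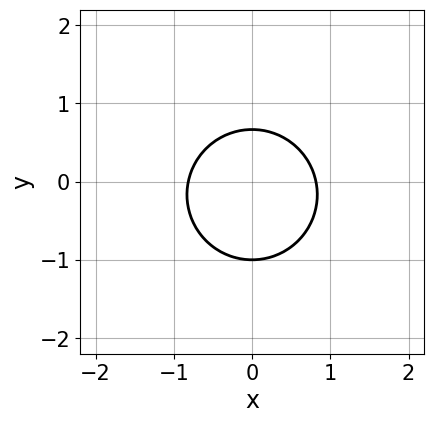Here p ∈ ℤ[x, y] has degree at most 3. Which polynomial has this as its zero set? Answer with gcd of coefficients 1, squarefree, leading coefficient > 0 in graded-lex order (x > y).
First, deg p = 2. A generic line meets the curve in up to 2 points.
Next, symmetries: the x ↦ −x reflection is a symmetry, so x appears only in even powers.
Then, reading off the gridlines: one y-axis crossing is at y = -1.
Finally, these observations pin down the coefficients.

3*x^2 + 3*y^2 + y - 2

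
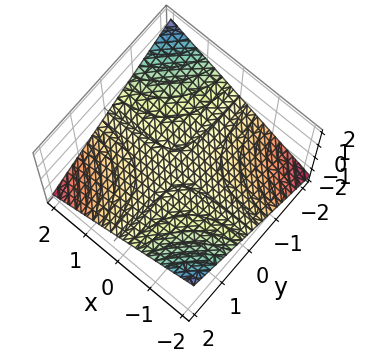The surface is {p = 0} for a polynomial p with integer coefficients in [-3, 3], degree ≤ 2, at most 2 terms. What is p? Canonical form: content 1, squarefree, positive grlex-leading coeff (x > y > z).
1. deg p = 2. A saddle surface; a quadric.
2. Observable constraints: it meets the z-axis at z = 0 (among the integer gridlines); every point of the x-axis in the box is on the surface; every point of the y-axis in the box is on the surface.
3. Together with the visible shape, these determine p as stated.

x*y + 3*z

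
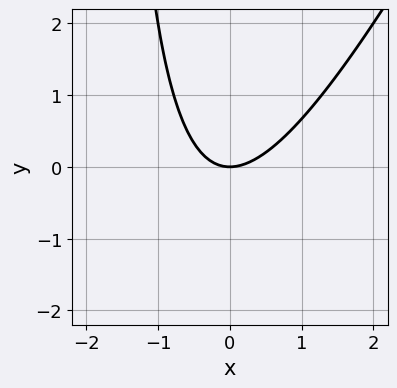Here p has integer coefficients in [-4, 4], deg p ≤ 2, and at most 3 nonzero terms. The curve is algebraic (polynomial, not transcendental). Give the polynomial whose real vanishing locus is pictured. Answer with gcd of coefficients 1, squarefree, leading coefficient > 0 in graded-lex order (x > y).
2*x^2 - x*y - 2*y

1. deg p = 2.
2. Against the integer gridlines: one y-axis crossing is at y = 0; one x-axis crossing is at x = 0.
3. Solving for integer coefficients yields p as stated.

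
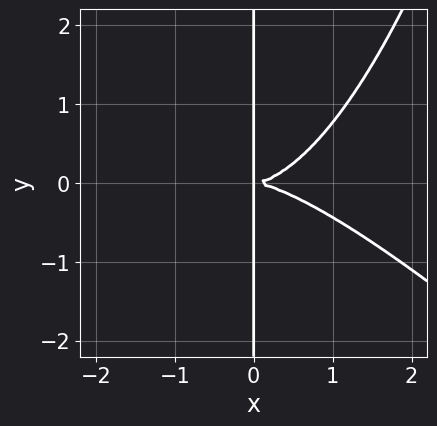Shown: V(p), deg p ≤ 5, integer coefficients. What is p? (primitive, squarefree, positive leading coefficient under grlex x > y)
First, deg p = 4. No degree-3 curve has this shape.
Then, observable constraints: the visible y-axis segment lies entirely on the curve.
Finally, putting this together gives p.

x^4 + x^3*y - 3*x*y^2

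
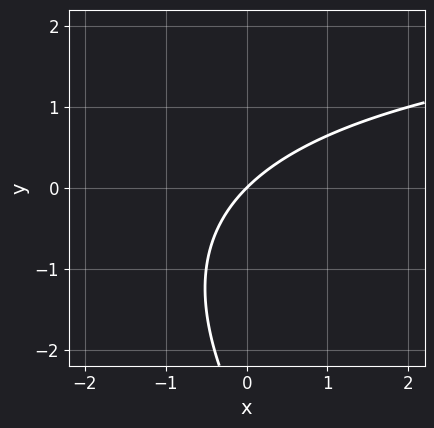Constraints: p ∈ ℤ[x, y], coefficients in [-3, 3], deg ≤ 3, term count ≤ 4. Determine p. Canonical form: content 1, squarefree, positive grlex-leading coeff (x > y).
x*y + y^2 - 3*x + 3*y

First, the degree is 2 — a generic line meets the curve in up to 2 points.
Next, checking where it meets the axes: it meets the y-axis at y = 0 (among the integer gridlines); it crosses the x-axis at the gridline x = 0.
Finally, together with the visible shape, these determine p as stated.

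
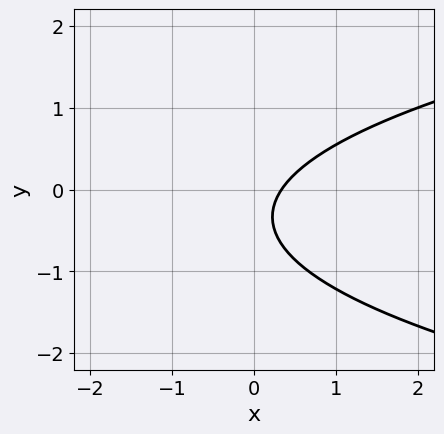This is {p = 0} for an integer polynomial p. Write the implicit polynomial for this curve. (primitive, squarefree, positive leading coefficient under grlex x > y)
3*y^2 - 3*x + 2*y + 1

(a) Degree: no degree-1 curve has this shape, so deg p = 2.
(b) From the axis intercepts and sections: no y-intercept at any integer in the box.
(c) Solving for integer coefficients yields p as stated.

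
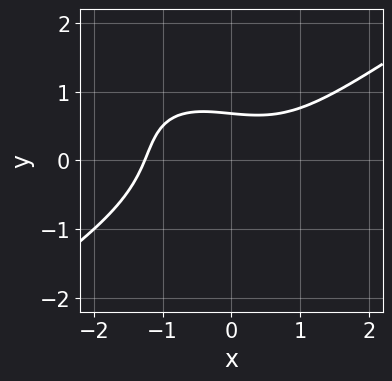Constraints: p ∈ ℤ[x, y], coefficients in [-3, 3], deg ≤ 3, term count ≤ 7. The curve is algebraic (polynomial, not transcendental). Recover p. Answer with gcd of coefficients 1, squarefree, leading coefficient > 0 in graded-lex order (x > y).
(a) Degree: no degree-2 curve has this shape, so deg p = 3.
(b) Solving for integer coefficients yields p as stated.

x^3 - x*y^2 - 2*y^3 - 2*y + 2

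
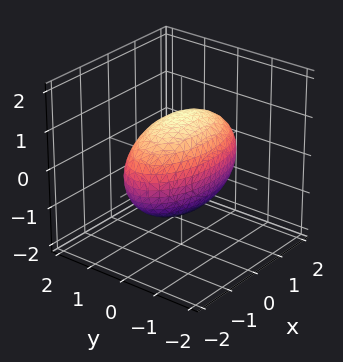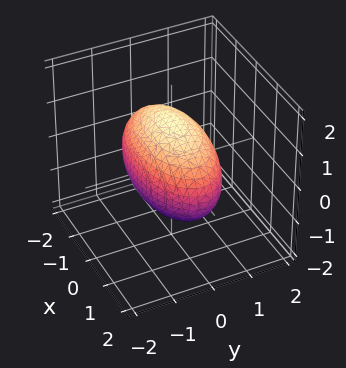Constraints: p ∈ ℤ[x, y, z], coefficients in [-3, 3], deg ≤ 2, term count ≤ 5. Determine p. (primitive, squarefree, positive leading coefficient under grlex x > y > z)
deg p = 2. Bounded and convex; a quadric.
Symmetries: the x ↦ −x reflection is a symmetry, so x appears only in even powers; mirror symmetry y ↦ −y ⇒ only even powers of y; the z ↦ −z reflection is a symmetry, so z appears only in even powers.
Checking where it meets the axes: among the integer gridlines, it crosses the y-axis at y ∈ {-1, 1}.
Solving for integer coefficients yields p as stated.

x^2 + 3*y^2 + 2*z^2 - 3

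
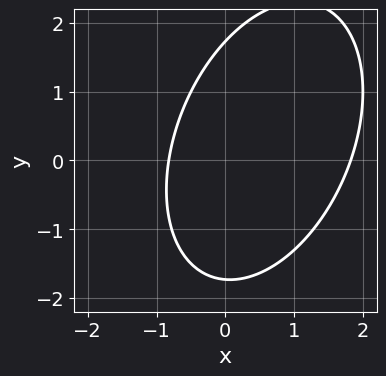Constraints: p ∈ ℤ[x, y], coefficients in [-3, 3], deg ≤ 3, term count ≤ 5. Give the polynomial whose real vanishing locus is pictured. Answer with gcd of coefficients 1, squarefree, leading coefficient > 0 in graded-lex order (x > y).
deg p = 2. No degree-1 curve has this shape.
Solving for integer coefficients yields p as stated.

2*x^2 - x*y + y^2 - 2*x - 3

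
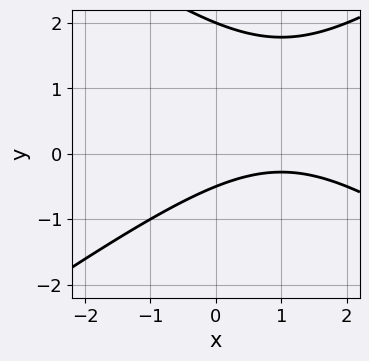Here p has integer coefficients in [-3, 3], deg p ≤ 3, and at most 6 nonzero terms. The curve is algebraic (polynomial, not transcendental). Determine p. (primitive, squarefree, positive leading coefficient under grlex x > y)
x^2 - 2*y^2 - 2*x + 3*y + 2

1. The degree is 2 — no degree-1 curve has this shape.
2. Reading off the gridlines: it crosses the y-axis at the gridline y = 2; it misses every integer gridline on the x-axis.
3. Fitting integer coefficients to these (and the overall shape) gives p.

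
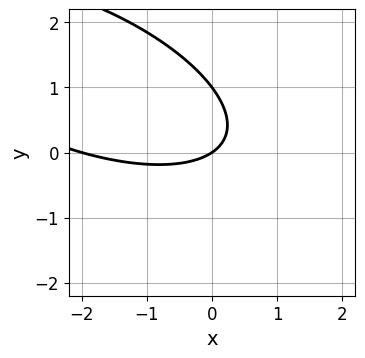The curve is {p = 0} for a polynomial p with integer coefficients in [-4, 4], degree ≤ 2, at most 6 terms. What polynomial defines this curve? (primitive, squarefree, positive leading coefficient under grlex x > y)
x^2 + 2*x*y + 3*y^2 + 2*x - 3*y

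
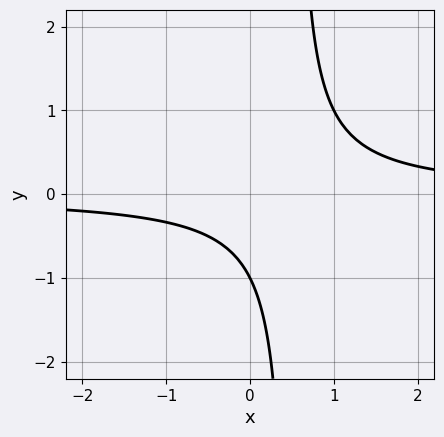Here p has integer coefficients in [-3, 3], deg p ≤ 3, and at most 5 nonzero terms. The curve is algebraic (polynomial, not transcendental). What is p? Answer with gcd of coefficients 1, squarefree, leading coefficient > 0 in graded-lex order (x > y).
2*x*y - y - 1

deg p = 2. No degree-1 curve has this shape.
Checking where it meets the axes: one y-axis crossing is at y = -1; no x-intercept at any integer in the box.
The integer polynomial consistent with all of this is the stated p.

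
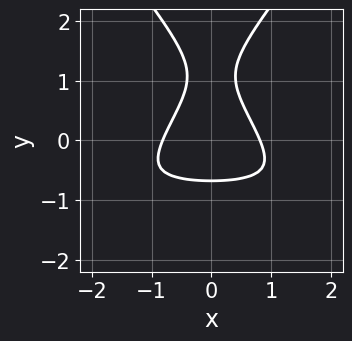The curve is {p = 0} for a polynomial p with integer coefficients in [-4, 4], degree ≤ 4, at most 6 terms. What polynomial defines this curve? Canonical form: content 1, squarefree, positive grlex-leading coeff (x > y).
3*x^2*y - 2*y^3 + 3*x^2 + 3*y^2 - 2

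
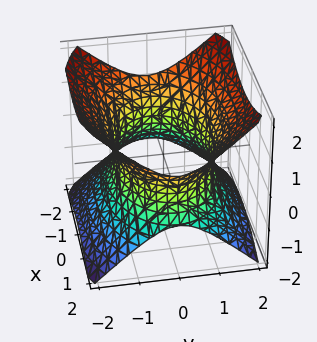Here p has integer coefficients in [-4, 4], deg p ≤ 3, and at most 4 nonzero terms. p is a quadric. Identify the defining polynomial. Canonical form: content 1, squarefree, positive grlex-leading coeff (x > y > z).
x^2 + 2*y^2 - 2*z^2 - 3

(a) deg p = 2. One connected sheet with a waist; a quadric.
(b) Symmetries: mirror symmetry z ↦ −z ⇒ only even powers of z; the x ↦ −x reflection is a symmetry, so x appears only in even powers; the y ↦ −y reflection is a symmetry, so y appears only in even powers.
(c) Against the integer gridlines: it misses every integer gridline on the z-axis.
(d) These observations pin down the coefficients.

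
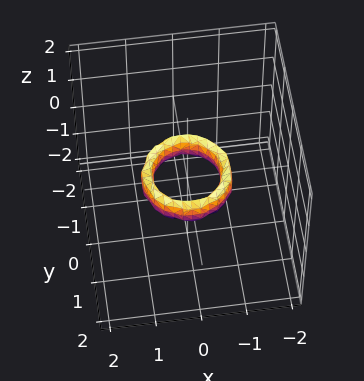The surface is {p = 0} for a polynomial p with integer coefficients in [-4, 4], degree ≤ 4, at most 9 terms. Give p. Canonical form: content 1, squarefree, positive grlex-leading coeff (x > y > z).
2*x^4 + 4*x^2*y^2 + 2*y^4 - 3*x^2 - 3*y^2 + z^2 + 1

(a) deg p = 4. No degree-3 surface has this shape.
(b) Symmetries: the z-axis is an axis of rotation, so x and y enter only as x² + y².
(c) Reading off the gridlines: among the integer gridlines, it crosses the y-axis at y ∈ {-1, 1}; the x-axis gridline crossings are at x ∈ {-1, 1}.
(d) Together with the visible shape, these determine p as stated.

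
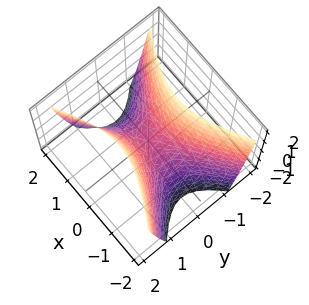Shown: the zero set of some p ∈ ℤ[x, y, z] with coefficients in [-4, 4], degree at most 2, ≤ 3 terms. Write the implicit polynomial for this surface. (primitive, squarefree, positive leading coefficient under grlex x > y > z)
Degree: a hyperbolic paraboloid; a quadric, so deg p = 2.
Symmetries: the x ↦ −x reflection is a symmetry, so x appears only in even powers; it's symmetric under y → −y, forcing even powers of y.
From the visible intercepts: it crosses the y-axis at the gridline y = 0; it meets the x-axis at x = 0 (among the integer gridlines); it crosses the z-axis at the gridline z = 0.
Together with the visible shape, these determine p as stated.

x^2 - 2*y^2 + z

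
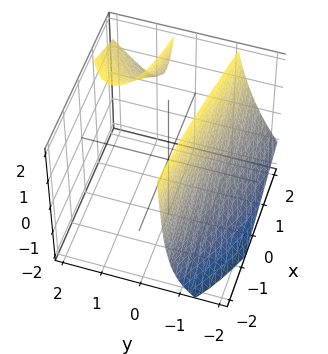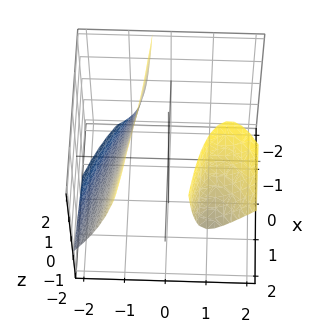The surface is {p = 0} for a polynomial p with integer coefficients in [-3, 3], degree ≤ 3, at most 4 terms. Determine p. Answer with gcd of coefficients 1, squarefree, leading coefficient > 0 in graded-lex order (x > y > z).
1. I count 2 distinct pieces.
2. The degree is 3 — a generic line meets the surface in up to 3 points.
3. From the visible intercepts: no z-intercept at any integer in the box; no x-intercept at any integer in the box.
4. The integer polynomial consistent with all of this is the stated p.

2*y^3 - 2*y^2*z - 2*x*y + 3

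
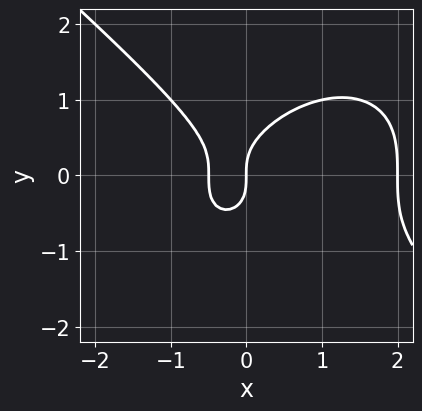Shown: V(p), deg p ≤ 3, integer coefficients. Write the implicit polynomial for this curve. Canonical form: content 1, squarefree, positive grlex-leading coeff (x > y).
Degree: the shape is more complex than any degree-2 curve, so deg p = 3.
Reading off the gridlines: the x-axis gridline crossings are at x ∈ {0, 2}; one y-axis crossing is at y = 0.
These observations pin down the coefficients.

2*x^3 + 3*y^3 - 3*x^2 - 2*x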